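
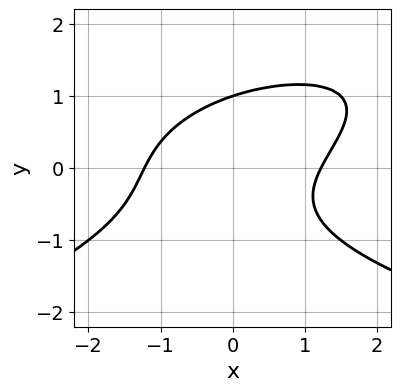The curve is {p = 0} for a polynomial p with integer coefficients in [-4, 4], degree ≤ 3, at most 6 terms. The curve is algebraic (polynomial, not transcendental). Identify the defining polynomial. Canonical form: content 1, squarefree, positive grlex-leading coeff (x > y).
x*y^2 - 3*y^3 - 2*x^2 + 2*x*y + 3

1. Degree: the shape is more complex than any degree-2 curve, so deg p = 3.
2. Checking where it meets the axes: one y-axis crossing is at y = 1.
3. Matching integer coefficients to the picture gives p.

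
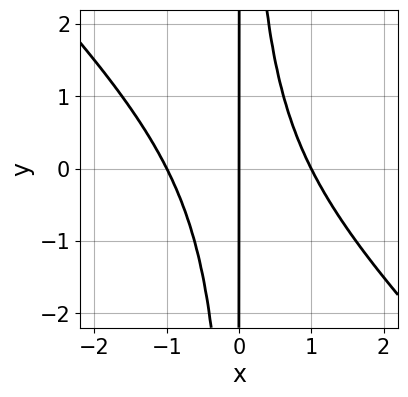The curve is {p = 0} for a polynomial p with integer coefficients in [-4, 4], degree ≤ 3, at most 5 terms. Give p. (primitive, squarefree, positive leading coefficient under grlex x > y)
x^3 + x^2*y - x

Degree: a generic line meets the curve in up to 3 points, so deg p = 3.
Checking where it meets the axes: the x-axis gridline crossings are at x ∈ {-1, 0, 1}; the visible y-axis segment lies entirely on the curve.
Together with the visible shape, these determine p as stated.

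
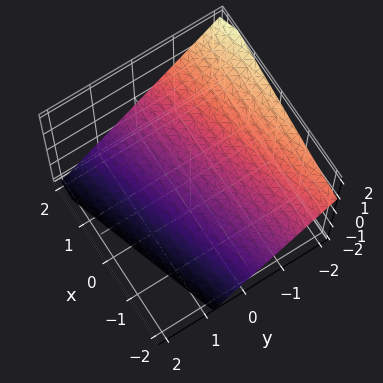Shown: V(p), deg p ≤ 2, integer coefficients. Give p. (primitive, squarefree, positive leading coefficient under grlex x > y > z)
1. Degree: every cross-section is a straight line — this is a plane, so deg p = 1.
2. Against the integer gridlines: it crosses the x-axis at the gridline x = 2.
3. Putting this together gives p.

x - 3*y - 3*z - 2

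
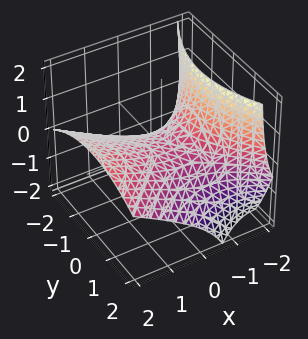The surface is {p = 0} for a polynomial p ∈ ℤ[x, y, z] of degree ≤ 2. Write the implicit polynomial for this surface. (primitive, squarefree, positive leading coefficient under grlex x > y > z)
x^2 - 2*x*z - y^2 - 3*z

First, deg p = 2. The shape is more complex than any degree-1 surface.
Then, against the integer gridlines: it crosses the y-axis at the gridline y = 0; it meets the x-axis at x = 0 (among the integer gridlines).
Finally, together with the visible shape, these determine p as stated.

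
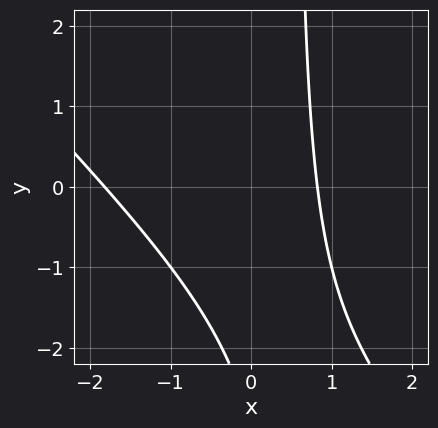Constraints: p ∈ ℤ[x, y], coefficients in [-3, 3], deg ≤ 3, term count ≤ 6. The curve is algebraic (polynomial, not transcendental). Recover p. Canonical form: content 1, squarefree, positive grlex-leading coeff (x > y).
2*x^2 + 2*x*y + 2*x - y - 3

Degree: a generic line meets the curve in up to 2 points, so deg p = 2.
Observable constraints: no y-intercept at any integer in the box.
Putting this together gives p.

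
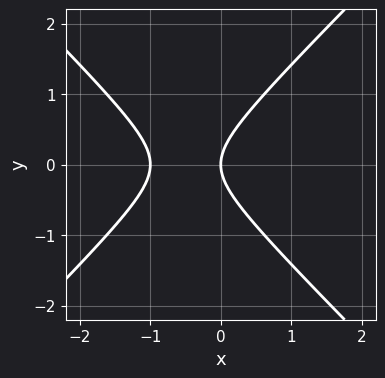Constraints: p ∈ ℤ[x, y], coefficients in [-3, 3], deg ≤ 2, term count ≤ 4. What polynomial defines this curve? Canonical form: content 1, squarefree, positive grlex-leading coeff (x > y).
x^2 - y^2 + x

The degree is 2 — no degree-1 curve has this shape.
Symmetries: the y ↦ −y reflection is a symmetry, so y appears only in even powers.
From the axis intercepts and sections: it meets the y-axis at y = 0 (among the integer gridlines); the x-axis gridline crossings are at x ∈ {-1, 0}.
Assembling these constraints gives the stated polynomial.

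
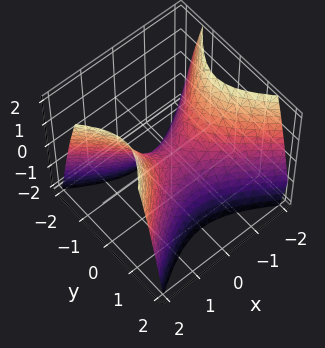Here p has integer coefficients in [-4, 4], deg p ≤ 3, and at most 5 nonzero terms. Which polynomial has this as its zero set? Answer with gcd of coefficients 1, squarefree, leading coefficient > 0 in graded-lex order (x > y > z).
1. The degree is 2 — a saddle surface; a quadric.
2. Symmetries: the x ↦ −x reflection is a symmetry, so x appears only in even powers; the y ↦ −y reflection is a symmetry, so y appears only in even powers.
3. Observable constraints: it crosses the y-axis at the gridline y = 0; one x-axis crossing is at x = 0; one z-axis crossing is at z = 0.
4. The integer polynomial consistent with all of this is the stated p.

2*x^2 - 3*y^2 - 2*z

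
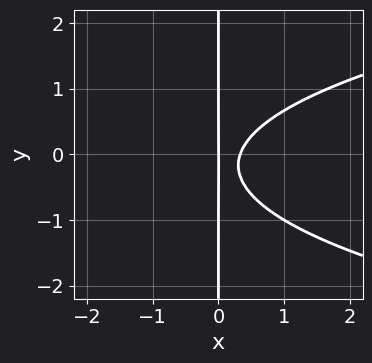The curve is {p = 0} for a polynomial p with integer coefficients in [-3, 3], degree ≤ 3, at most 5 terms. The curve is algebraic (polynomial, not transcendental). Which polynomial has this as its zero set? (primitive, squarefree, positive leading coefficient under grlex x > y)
deg p = 3. A generic line meets the curve in up to 3 points.
Against the integer gridlines: it meets the x-axis at x = 0 (among the integer gridlines); every point of the y-axis in the box is on the curve.
The integer polynomial consistent with all of this is the stated p.

3*x*y^2 - 3*x^2 + x*y + x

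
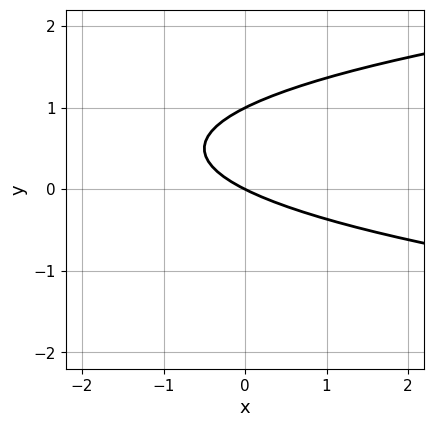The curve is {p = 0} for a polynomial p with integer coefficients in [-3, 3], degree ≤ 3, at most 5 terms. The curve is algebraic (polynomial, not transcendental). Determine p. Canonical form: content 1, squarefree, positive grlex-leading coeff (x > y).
Degree: a generic line meets the curve in up to 2 points, so deg p = 2.
Against the integer gridlines: it meets the x-axis at x = 0 (among the integer gridlines); the y-axis gridline crossings are at y ∈ {0, 1}.
Together with the visible shape, these determine p as stated.

2*y^2 - x - 2*y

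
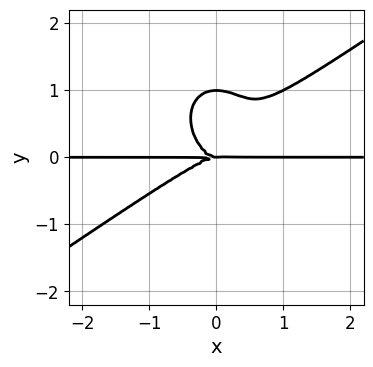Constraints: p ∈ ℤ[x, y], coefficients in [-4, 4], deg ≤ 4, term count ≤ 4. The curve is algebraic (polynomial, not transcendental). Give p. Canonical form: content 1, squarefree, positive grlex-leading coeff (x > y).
x^3*y - x^2*y^2 - y^4 + y^3

(a) Degree: the shape is more complex than any degree-3 curve, so deg p = 4.
(b) Reading off the gridlines: among the integer gridlines, it crosses the y-axis at y ∈ {0, 1}; every point of the x-axis in the box is on the curve.
(c) Solving for integer coefficients yields p as stated.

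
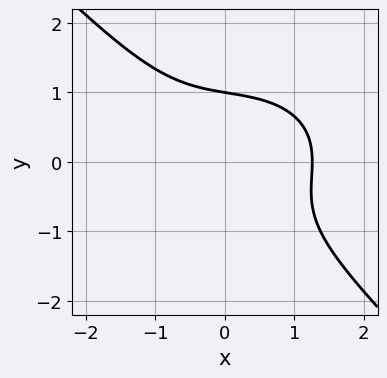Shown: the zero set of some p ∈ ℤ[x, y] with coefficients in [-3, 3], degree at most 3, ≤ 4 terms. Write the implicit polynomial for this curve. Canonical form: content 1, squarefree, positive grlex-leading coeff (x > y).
1. The degree is 3 — the shape is more complex than any degree-2 curve.
2. Observable constraints: one y-axis crossing is at y = 1.
3. Assembling these constraints gives the stated polynomial.

x^3 + x*y^2 + 2*y^3 - 2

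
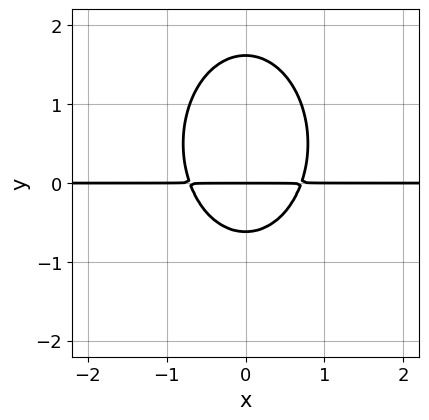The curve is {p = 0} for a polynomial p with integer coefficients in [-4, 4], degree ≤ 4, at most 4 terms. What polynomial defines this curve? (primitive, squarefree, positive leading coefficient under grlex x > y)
First, deg p = 3. The shape is more complex than any degree-2 curve.
Then, symmetries: mirror symmetry x ↦ −x ⇒ only even powers of x.
Then, reading off the gridlines: one y-axis crossing is at y = 0; every point of the x-axis in the box is on the curve.
Finally, solving for integer coefficients yields p as stated.

2*x^2*y + y^3 - y^2 - y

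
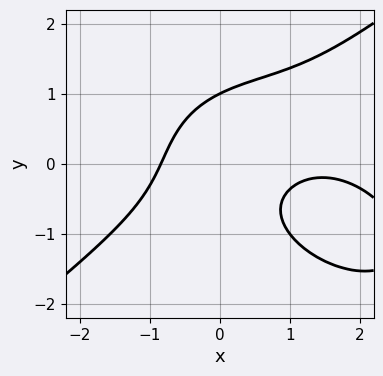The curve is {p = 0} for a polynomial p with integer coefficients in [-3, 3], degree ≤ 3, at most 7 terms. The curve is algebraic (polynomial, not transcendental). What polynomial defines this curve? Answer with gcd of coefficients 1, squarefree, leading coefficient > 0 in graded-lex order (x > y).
1. deg p = 3.
2. Checking where it meets the axes: it meets the y-axis at y = 1 (among the integer gridlines).
3. Together with the visible shape, these determine p as stated.

x^3 - 2*y^3 - 2*x^2 + 3*x*y + 2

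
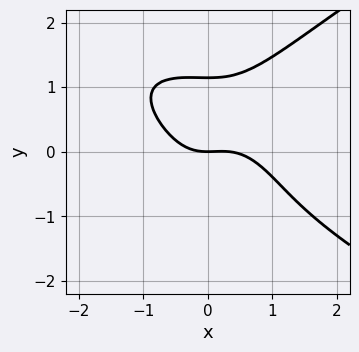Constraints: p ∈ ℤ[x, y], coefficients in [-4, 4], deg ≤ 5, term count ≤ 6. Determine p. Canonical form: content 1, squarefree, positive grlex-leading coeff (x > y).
First, the degree is 4 — the shape is more complex than any degree-3 curve.
Then, observable constraints: it meets the y-axis at y = 0 (among the integer gridlines); one x-axis crossing is at x = 0.
Finally, assembling these constraints gives the stated polynomial.

2*y^4 - 3*x^3 - 2*x^2*y + x^2 - 3*y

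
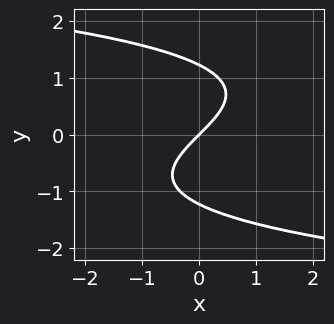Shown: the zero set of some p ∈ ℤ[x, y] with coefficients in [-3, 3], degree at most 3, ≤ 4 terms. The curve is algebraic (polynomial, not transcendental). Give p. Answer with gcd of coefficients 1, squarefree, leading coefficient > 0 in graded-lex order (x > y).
2*y^3 + 3*x - 3*y

First, the degree is 3 — a generic line meets the curve in up to 3 points.
Next, from the visible intercepts: it meets the x-axis at x = 0 (among the integer gridlines); one y-axis crossing is at y = 0.
Finally, solving for integer coefficients yields p as stated.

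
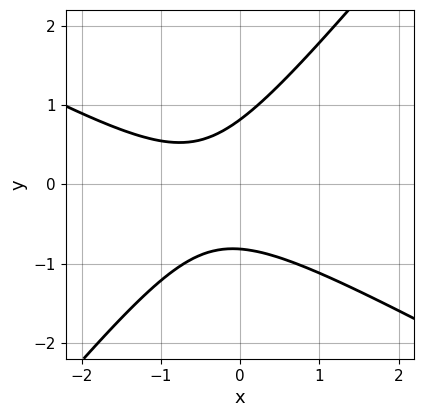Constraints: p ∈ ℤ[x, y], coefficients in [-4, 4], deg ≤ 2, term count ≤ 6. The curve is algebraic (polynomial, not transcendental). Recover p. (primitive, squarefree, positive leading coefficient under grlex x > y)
2*x^2 + 2*x*y - 3*y^2 + 2*x + 2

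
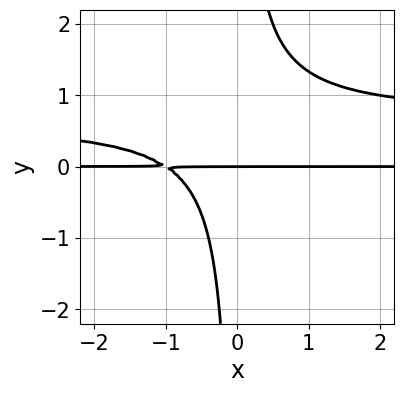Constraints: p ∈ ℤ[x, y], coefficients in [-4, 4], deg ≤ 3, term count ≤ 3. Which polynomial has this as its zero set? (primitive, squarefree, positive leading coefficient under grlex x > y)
The degree is 3 — a generic line meets the curve in up to 3 points.
From the visible intercepts: it crosses the y-axis at the gridline y = 0; every point of the x-axis in the box is on the curve.
Together with the visible shape, these determine p as stated.

3*x*y^2 - 2*x*y - 2*y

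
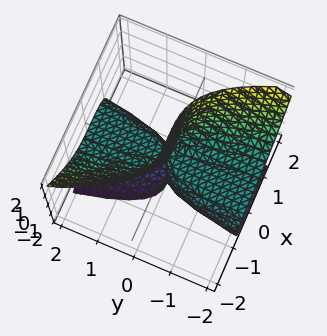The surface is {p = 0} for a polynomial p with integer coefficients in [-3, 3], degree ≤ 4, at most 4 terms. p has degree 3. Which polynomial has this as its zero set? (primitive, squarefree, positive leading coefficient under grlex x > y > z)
3*x^3 + 2*y*z^2 + 3*y*z

(a) The degree is 3 — the shape is more complex than any degree-2 surface.
(b) Reading off the gridlines: one x-axis crossing is at x = 0; the visible y-axis segment lies entirely on the surface; every point of the z-axis in the box is on the surface.
(c) Putting this together gives p.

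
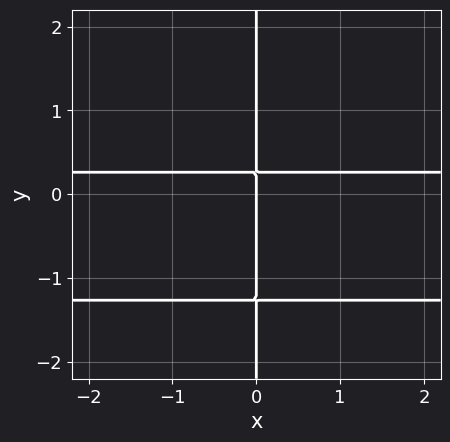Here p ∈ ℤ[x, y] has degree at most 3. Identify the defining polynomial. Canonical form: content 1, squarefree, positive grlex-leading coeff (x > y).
3*x*y^2 + 3*x*y - x

(a) The degree is 3 — a generic line meets the curve in up to 3 points.
(b) From the axis intercepts and sections: every point of the y-axis in the box is on the curve; it meets the x-axis at x = 0 (among the integer gridlines).
(c) The integer polynomial consistent with all of this is the stated p.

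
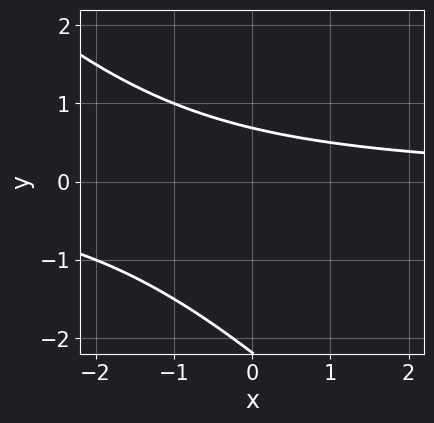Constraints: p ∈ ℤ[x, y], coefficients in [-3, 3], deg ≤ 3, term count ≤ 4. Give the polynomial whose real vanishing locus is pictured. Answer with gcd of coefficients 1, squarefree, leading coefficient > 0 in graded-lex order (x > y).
(a) Degree: the shape is more complex than any degree-1 curve, so deg p = 2.
(b) Reading off the gridlines: it misses every integer gridline on the x-axis.
(c) Putting this together gives p.

2*x*y + 2*y^2 + 3*y - 3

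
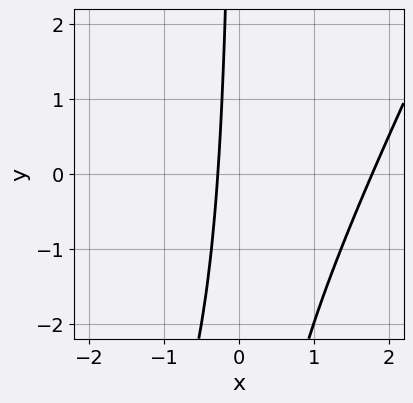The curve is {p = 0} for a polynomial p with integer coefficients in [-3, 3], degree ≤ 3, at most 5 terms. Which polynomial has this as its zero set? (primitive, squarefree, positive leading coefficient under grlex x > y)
deg p = 2. No degree-1 curve has this shape.
Reading off the gridlines: the curve avoids every integer y-axis point in the box.
These observations pin down the coefficients.

2*x^2 - x*y - 3*x - 1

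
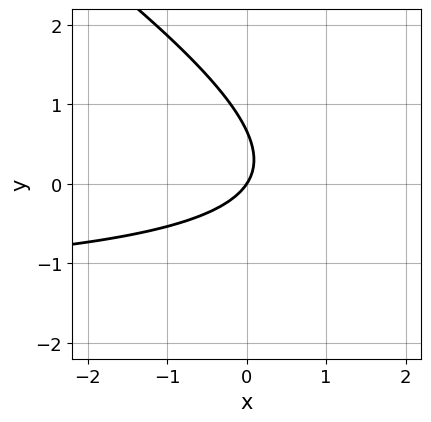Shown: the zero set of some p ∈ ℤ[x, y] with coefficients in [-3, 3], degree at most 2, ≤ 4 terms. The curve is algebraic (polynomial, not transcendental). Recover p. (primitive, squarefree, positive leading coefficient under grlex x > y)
Degree: a generic line meets the curve in up to 2 points, so deg p = 2.
Checking where it meets the axes: it crosses the y-axis at the gridline y = 0; it meets the x-axis at x = 0 (among the integer gridlines).
Matching integer coefficients to the picture gives p.

2*x*y + 3*y^2 + 3*x - 2*y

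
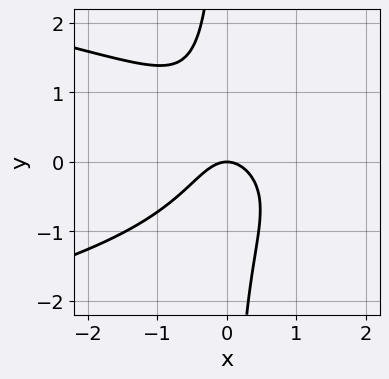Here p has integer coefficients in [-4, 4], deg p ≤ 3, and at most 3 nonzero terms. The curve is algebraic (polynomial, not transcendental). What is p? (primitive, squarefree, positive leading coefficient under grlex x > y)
The degree is 3 — no degree-2 curve has this shape.
Observable constraints: it meets the x-axis at x = 0 (among the integer gridlines); it meets the y-axis at y = 0 (among the integer gridlines).
These observations pin down the coefficients.

3*x*y^2 + 3*x^2 + 2*y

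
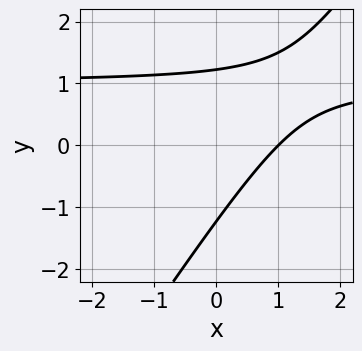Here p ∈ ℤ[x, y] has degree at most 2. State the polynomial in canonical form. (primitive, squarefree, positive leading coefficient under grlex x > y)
3*x*y - 2*y^2 - 3*x + 3

First, the degree is 2 — a generic line meets the curve in up to 2 points.
Next, from the axis intercepts and sections: it crosses the x-axis at the gridline x = 1.
Finally, together with the visible shape, these determine p as stated.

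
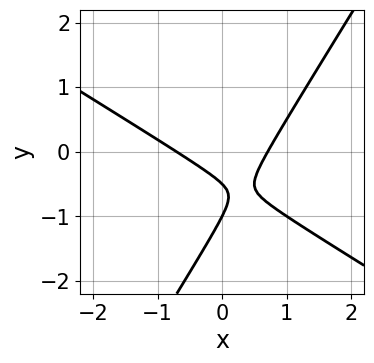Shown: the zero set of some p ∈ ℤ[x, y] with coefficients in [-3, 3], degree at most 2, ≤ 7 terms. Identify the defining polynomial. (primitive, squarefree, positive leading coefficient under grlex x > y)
Degree: a generic line meets the curve in up to 2 points, so deg p = 2.
From the visible intercepts: one y-axis crossing is at y = -1.
The integer polynomial consistent with all of this is the stated p.

2*x^2 + 2*x*y - 2*y^2 - 3*y - 1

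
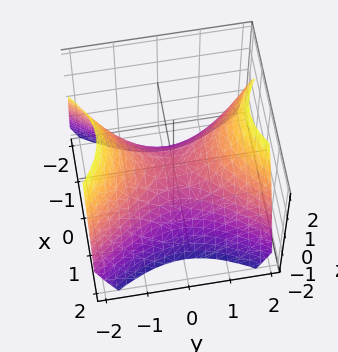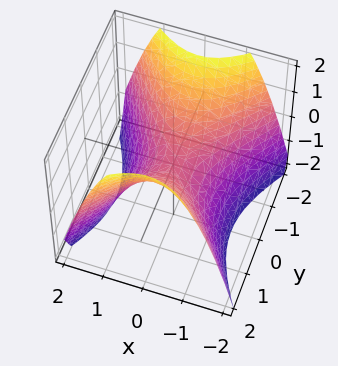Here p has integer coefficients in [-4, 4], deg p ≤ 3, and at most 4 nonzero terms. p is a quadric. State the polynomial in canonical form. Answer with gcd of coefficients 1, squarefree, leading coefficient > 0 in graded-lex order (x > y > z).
3*x^2 - 2*y^2 + 3*z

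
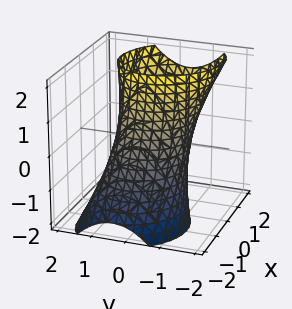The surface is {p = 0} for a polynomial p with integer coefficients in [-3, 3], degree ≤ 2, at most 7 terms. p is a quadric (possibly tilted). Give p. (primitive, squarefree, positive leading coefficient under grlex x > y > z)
3*x^2 + x*y - 3*x*z + 3*y^2 - 3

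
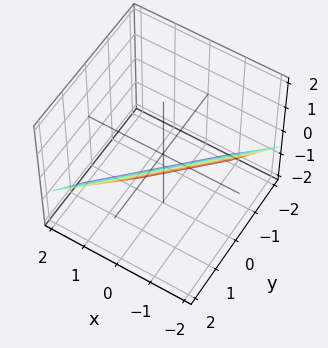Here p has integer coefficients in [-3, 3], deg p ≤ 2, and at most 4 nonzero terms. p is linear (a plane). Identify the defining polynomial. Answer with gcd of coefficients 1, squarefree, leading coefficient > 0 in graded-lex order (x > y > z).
3*x - 3*y + 3*z + 2

First, deg p = 1. Every cross-section is a straight line — this is a plane.
Finally, matching integer coefficients to the picture gives p.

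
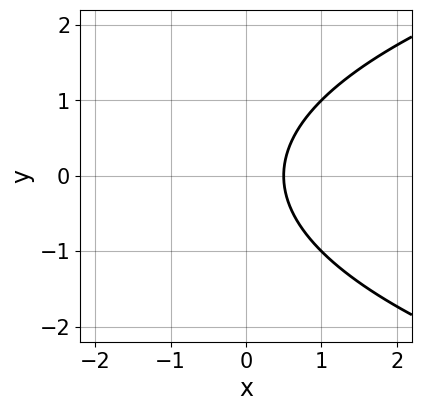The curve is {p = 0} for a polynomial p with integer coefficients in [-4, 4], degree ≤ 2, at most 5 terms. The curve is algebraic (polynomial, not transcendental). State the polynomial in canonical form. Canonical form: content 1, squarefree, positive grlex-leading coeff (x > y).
y^2 - 2*x + 1

(a) The degree is 2 — the shape is more complex than any degree-1 curve.
(b) Symmetries: it's symmetric under y → −y, forcing even powers of y.
(c) From the axis intercepts and sections: no y-intercept at any integer in the box.
(d) Fitting integer coefficients to these (and the overall shape) gives p.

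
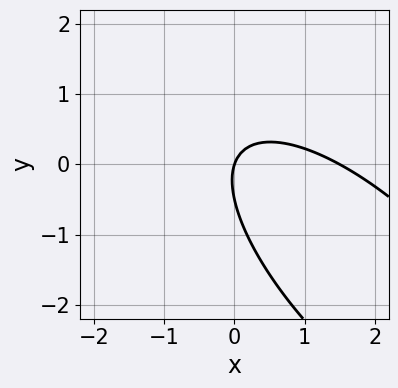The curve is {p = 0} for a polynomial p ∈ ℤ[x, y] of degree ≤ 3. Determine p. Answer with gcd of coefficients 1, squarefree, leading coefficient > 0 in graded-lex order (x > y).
2*x^2 + 3*x*y + 2*y^2 - 3*x + y

1. Degree: a generic line meets the curve in up to 2 points, so deg p = 2.
2. Checking where it meets the axes: it meets the y-axis at y = 0 (among the integer gridlines); one x-axis crossing is at x = 0.
3. These observations pin down the coefficients.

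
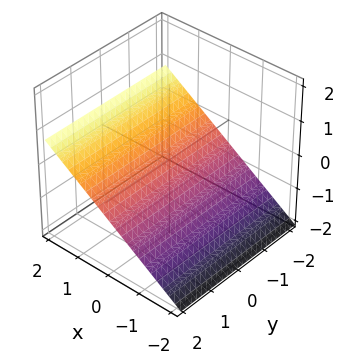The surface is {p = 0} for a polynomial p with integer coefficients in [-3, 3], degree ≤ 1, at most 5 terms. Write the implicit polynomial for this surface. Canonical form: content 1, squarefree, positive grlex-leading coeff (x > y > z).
2*x - 3*z - 2

The degree is 1 — every cross-section is a straight line — this is a plane.
Reading off the gridlines: the surface avoids every integer y-axis point in the box; one x-axis crossing is at x = 1.
Solving for integer coefficients yields p as stated.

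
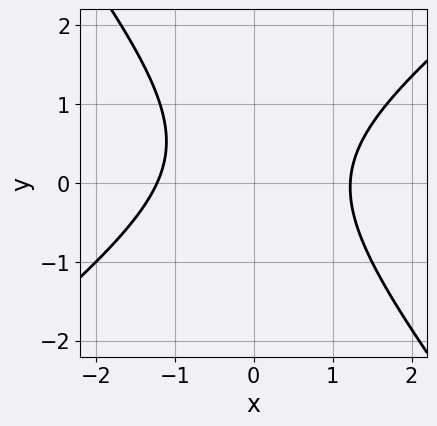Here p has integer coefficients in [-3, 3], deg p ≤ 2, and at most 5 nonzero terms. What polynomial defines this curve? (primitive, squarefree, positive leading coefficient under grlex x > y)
First, deg p = 2. The shape is more complex than any degree-1 curve.
Then, reading off the gridlines: the curve avoids every integer y-axis point in the box.
Finally, together with the visible shape, these determine p as stated.

2*x^2 - x*y - 2*y^2 + y - 3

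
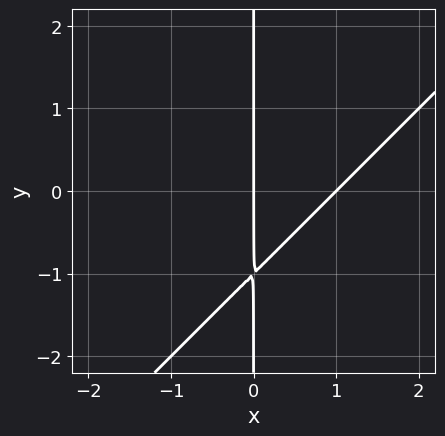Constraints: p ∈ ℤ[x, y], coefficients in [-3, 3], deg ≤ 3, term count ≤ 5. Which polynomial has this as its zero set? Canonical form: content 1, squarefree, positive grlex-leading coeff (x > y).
x^2 - x*y - x

deg p = 2. A generic line meets the curve in up to 2 points.
Observable constraints: every point of the y-axis in the box is on the curve; the x-axis gridline crossings are at x ∈ {0, 1}.
The integer polynomial consistent with all of this is the stated p.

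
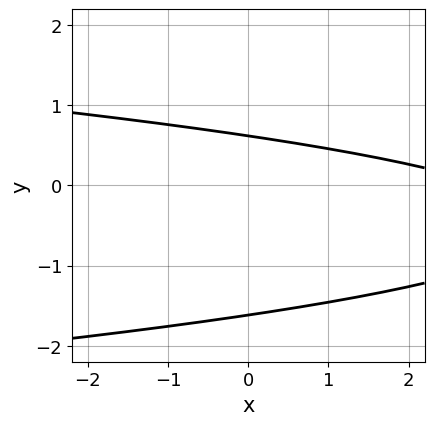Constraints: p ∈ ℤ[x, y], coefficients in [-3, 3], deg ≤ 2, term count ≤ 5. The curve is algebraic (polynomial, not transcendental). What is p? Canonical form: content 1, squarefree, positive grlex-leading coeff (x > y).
deg p = 2. No degree-1 curve has this shape.
Against the integer gridlines: it misses every integer gridline on the x-axis.
Matching integer coefficients to the picture gives p.

3*y^2 + x + 3*y - 3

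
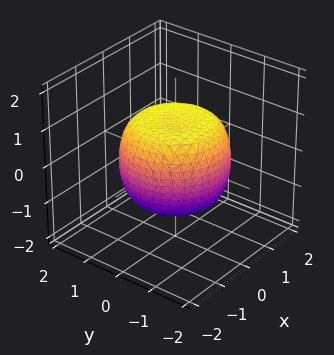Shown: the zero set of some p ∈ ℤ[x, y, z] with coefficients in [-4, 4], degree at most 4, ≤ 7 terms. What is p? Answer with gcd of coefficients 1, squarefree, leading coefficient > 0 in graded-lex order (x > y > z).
2*x^4 + 4*x^2*y^2 + 2*y^4 - 2*x^2 - 2*y^2 + 3*z^2 - 3

deg p = 4. A generic line meets the surface in up to 4 points.
Symmetries: rotational symmetry about the z-axis ⇒ p depends on x, y only through x² + y².
From the axis intercepts and sections: the z-axis gridline crossings are at z ∈ {-1, 1}; a circular section at z = 0 has radius between 1 and 2.
Assembling these constraints gives the stated polynomial.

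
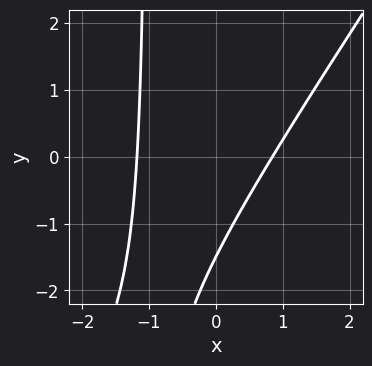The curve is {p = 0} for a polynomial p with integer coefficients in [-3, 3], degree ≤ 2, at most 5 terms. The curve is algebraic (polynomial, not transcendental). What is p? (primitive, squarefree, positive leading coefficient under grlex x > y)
3*x^2 - 2*x*y + x - 2*y - 3

Degree: the shape is more complex than any degree-1 curve, so deg p = 2.
Solving for integer coefficients yields p as stated.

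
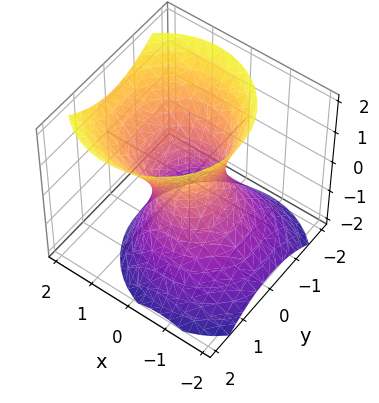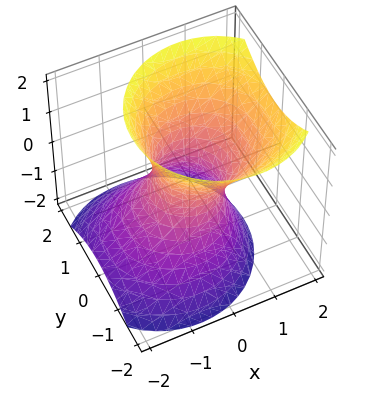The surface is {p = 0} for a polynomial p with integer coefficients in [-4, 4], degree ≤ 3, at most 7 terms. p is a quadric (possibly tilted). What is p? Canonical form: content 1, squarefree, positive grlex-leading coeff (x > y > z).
3*x^2 - 2*x*z + 3*y^2 - 2*z^2 - 2

(a) The degree is 2 — no degree-1 surface has this shape.
(b) Checking where it meets the axes: it misses every integer gridline on the z-axis.
(c) Matching integer coefficients to the picture gives p.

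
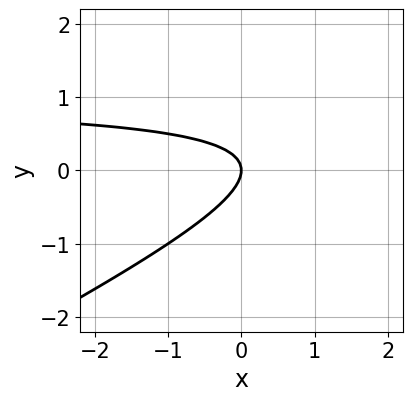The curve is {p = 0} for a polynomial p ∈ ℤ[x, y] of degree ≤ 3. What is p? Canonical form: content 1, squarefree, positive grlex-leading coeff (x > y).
x*y - 2*y^2 - x

Degree: no degree-1 curve has this shape, so deg p = 2.
From the axis intercepts and sections: it crosses the x-axis at the gridline x = 0; it crosses the y-axis at the gridline y = 0.
Fitting integer coefficients to these (and the overall shape) gives p.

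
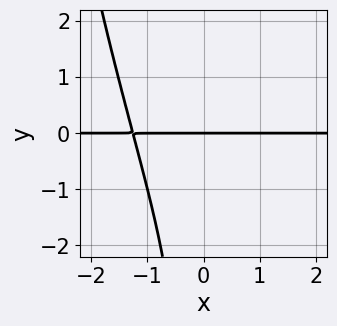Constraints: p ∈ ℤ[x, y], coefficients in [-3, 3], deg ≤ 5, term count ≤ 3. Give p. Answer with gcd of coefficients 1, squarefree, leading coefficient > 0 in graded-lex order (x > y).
x^3*y - x*y^2 + 2*y

First, degree: no degree-3 curve has this shape, so deg p = 4.
Next, reading off the gridlines: the visible x-axis segment lies entirely on the curve; it meets the y-axis at y = 0 (among the integer gridlines).
Finally, assembling these constraints gives the stated polynomial.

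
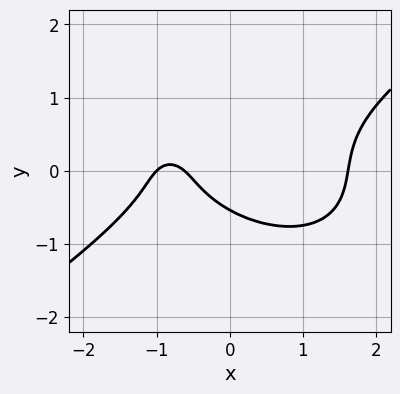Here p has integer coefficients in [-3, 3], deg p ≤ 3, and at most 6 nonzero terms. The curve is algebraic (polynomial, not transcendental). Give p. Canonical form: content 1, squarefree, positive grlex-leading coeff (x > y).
x^3 - 3*y^3 - 2*x - y - 1

deg p = 3. No degree-2 curve has this shape.
From the axis intercepts and sections: one x-axis crossing is at x = -1.
Solving for integer coefficients yields p as stated.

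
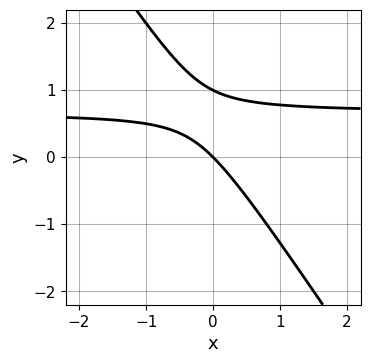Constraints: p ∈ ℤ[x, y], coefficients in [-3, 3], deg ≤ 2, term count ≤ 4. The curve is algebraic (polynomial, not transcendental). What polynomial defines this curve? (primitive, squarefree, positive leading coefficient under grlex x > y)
3*x*y + 2*y^2 - 2*x - 2*y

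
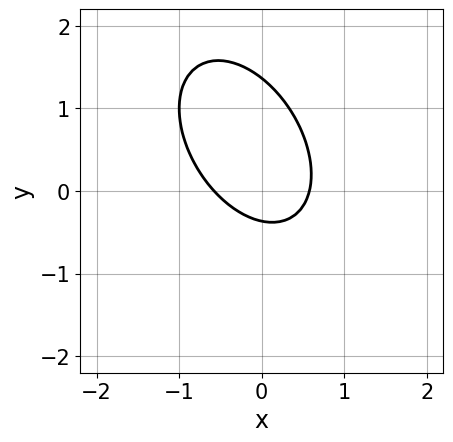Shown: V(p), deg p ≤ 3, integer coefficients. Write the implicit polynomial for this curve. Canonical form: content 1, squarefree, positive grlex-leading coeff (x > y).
3*x^2 + 2*x*y + 2*y^2 - 2*y - 1

First, degree: the shape is more complex than any degree-1 curve, so deg p = 2.
Finally, solving for integer coefficients yields p as stated.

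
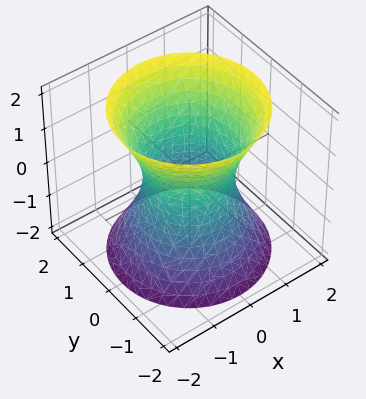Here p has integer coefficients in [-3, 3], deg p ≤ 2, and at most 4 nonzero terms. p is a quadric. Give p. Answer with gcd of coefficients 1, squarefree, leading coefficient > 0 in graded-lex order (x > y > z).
1. Degree: an hourglass — one-sheet hyperboloid; a quadric, so deg p = 2.
2. Symmetries: it's symmetric under z → −z, forcing even powers of z; the surface is invariant under rotation about z: p = q(x² + y², z).
3. Reading off the gridlines: the y-axis gridline crossings are at y ∈ {-1, 1}; the surface avoids every integer z-axis point in the box; among the integer gridlines, it crosses the x-axis at x ∈ {-1, 1}.
4. The integer polynomial consistent with all of this is the stated p.

2*x^2 + 2*y^2 - z^2 - 2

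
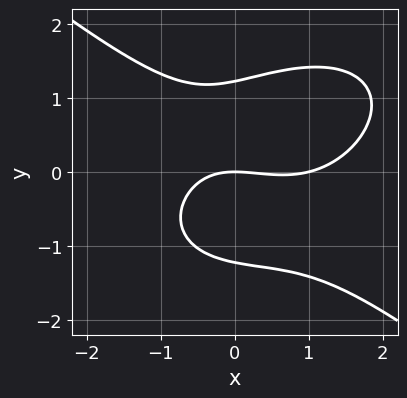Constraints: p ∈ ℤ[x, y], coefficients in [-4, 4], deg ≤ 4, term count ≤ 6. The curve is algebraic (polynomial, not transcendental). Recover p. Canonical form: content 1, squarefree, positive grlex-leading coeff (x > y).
1. deg p = 3.
2. Checking where it meets the axes: among the integer gridlines, it crosses the x-axis at x ∈ {0, 1}; it meets the y-axis at y = 0 (among the integer gridlines).
3. These observations pin down the coefficients.

x^3 + 2*y^3 - x^2 - x*y - 3*y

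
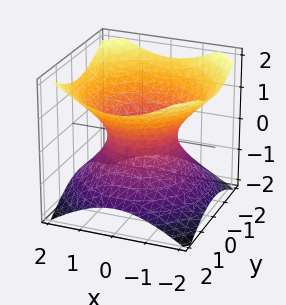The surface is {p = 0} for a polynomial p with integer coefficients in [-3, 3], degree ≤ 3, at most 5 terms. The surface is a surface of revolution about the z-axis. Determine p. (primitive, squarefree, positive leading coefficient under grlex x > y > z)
2*x^2 + 2*y^2 - 3*z^2 - 2

First, deg p = 2. A generic line meets the surface in up to 2 points.
Next, symmetries: rotational symmetry about the z-axis ⇒ p depends on x, y only through x² + y².
Next, reading off the gridlines: among the integer gridlines, it crosses the x-axis at x ∈ {-1, 1}; a circular section at z = 0 has radius exactly 1.
Finally, putting this together gives p. Check: (0, 1, 0) on the y-axis lies on the surface, and p(0, 1, 0) = 0. ✓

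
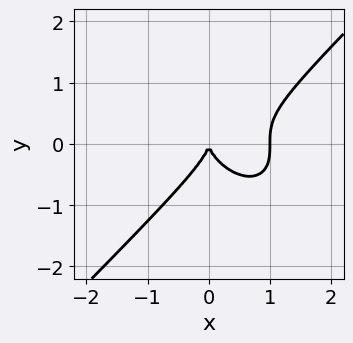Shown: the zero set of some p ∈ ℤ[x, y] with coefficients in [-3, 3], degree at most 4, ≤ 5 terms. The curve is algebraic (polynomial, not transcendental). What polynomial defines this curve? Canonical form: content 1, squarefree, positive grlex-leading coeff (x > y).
x^3 - y^3 - x^2

The degree is 3 — no degree-2 curve has this shape.
Against the integer gridlines: among the integer gridlines, it crosses the x-axis at x ∈ {0, 1}; it meets the y-axis at y = 0 (among the integer gridlines).
These observations pin down the coefficients.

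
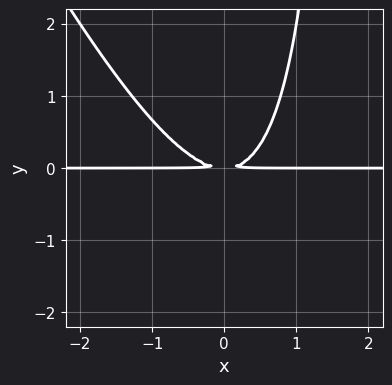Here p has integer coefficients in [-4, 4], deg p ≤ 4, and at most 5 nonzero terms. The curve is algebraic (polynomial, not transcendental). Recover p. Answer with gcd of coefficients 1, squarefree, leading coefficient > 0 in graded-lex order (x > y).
(a) The degree is 3 — no degree-2 curve has this shape.
(b) From the axis intercepts and sections: the visible x-axis segment lies entirely on the curve.
(c) The integer polynomial consistent with all of this is the stated p.

2*x^2*y + x*y^2 - 2*y^2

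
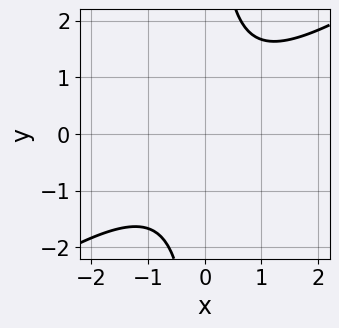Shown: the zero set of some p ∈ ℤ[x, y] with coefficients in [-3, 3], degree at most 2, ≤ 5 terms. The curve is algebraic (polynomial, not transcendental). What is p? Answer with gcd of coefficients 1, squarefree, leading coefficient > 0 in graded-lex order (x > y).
2*x^2 - 3*x*y + 3

(a) deg p = 2. No degree-1 curve has this shape.
(b) Observable constraints: the curve avoids every integer y-axis point in the box; it misses every integer gridline on the x-axis.
(c) Matching integer coefficients to the picture gives p.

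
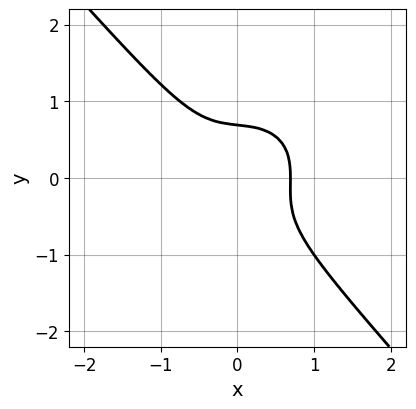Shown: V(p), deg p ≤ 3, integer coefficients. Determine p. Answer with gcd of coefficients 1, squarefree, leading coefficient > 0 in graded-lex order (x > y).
3*x^3 + x*y^2 + 3*y^3 - 1

(a) deg p = 3.
(b) Matching integer coefficients to the picture gives p.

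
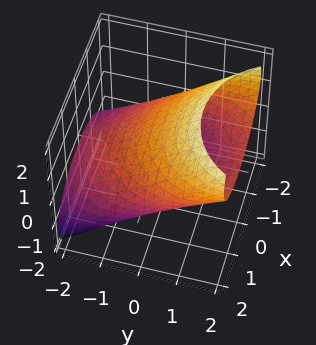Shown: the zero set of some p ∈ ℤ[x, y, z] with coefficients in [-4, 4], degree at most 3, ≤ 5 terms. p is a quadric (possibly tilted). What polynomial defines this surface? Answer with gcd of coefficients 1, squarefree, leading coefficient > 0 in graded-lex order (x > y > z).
First, degree: no degree-1 surface has this shape, so deg p = 2.
Finally, the integer polynomial consistent with all of this is the stated p.

x^2 + y^2 - 3*y*z + 2*z^2 - 3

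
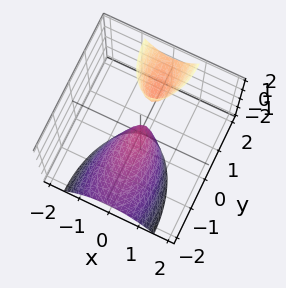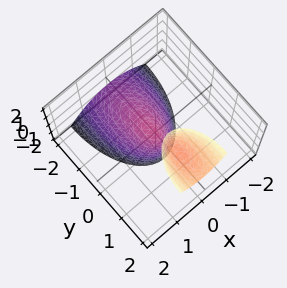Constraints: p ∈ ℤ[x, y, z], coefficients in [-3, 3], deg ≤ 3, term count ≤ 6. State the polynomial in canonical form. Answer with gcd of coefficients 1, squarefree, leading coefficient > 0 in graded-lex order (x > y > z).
1. I count 2 distinct pieces. They look like related sheets of one shape, so recover p as a whole.
2. Degree: the shape is more complex than any degree-1 surface, so deg p = 2.
3. Against the integer gridlines: it crosses the y-axis at the gridline y = 0; one x-axis crossing is at x = 0; it meets the z-axis at z = 0 (among the integer gridlines).
4. Putting this together gives p.

3*x^2 + y^2 - 2*y*z + z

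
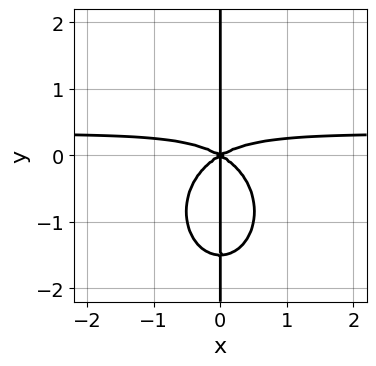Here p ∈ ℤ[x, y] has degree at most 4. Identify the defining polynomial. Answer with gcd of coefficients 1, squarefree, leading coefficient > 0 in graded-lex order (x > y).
The degree is 4 — no degree-3 curve has this shape.
From the axis intercepts and sections: it meets the x-axis at x = 0 (among the integer gridlines); the visible y-axis segment lies entirely on the curve.
Solving for integer coefficients yields p as stated.

3*x^3*y + 2*x*y^3 - x^3 + 3*x*y^2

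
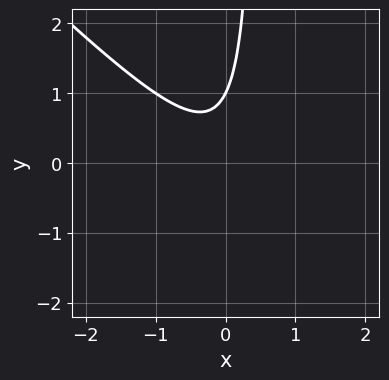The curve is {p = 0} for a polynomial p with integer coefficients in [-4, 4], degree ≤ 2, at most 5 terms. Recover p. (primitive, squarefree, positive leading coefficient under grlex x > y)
2*x^2 + 2*x*y - y + 1

The degree is 2 — no degree-1 curve has this shape.
From the visible intercepts: no x-intercept at any integer in the box; it crosses the y-axis at the gridline y = 1.
Putting this together gives p.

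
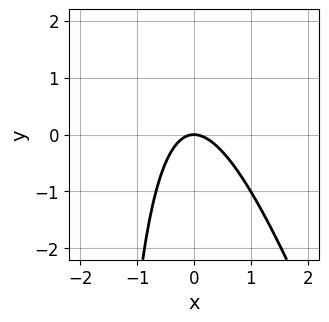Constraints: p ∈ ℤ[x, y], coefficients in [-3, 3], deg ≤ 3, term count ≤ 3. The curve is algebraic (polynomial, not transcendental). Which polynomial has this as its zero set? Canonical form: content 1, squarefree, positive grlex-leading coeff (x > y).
3*x^2 + x*y + 2*y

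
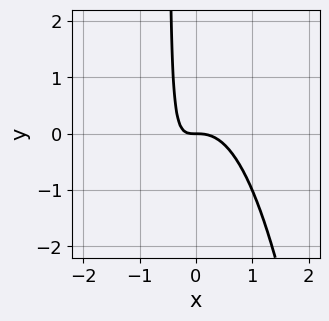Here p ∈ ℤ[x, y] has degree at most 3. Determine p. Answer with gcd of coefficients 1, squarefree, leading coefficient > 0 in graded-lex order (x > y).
(a) Degree: a generic line meets the curve in up to 3 points, so deg p = 3.
(b) Against the integer gridlines: it crosses the x-axis at the gridline x = 0; one y-axis crossing is at y = 0.
(c) Fitting integer coefficients to these (and the overall shape) gives p.

3*x^3 + 2*x*y + y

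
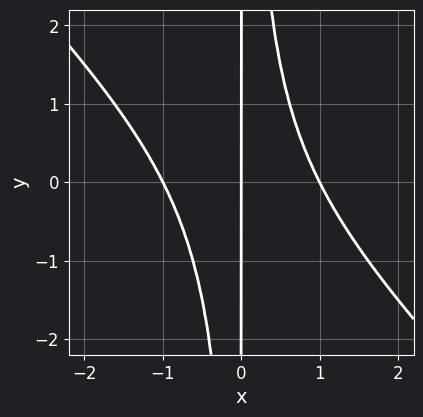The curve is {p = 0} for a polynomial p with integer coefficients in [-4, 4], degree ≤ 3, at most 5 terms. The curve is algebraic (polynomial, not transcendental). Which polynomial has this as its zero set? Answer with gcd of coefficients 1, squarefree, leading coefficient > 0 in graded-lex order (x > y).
First, deg p = 3. No degree-2 curve has this shape.
Then, observable constraints: the x-axis gridline crossings are at x ∈ {-1, 0, 1}; the visible y-axis segment lies entirely on the curve.
Finally, fitting integer coefficients to these (and the overall shape) gives p.

x^3 + x^2*y - x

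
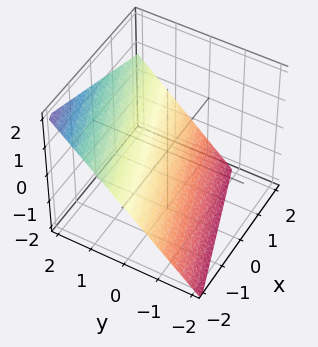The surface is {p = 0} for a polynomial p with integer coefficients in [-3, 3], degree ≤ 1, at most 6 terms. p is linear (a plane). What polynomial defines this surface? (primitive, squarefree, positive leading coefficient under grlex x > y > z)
x - 3*y + 3*z + 2

(a) Degree: the surface is flat (a plane), so deg p = 1.
(b) From the visible intercepts: it meets the x-axis at x = -2 (among the integer gridlines).
(c) Together with the visible shape, these determine p as stated.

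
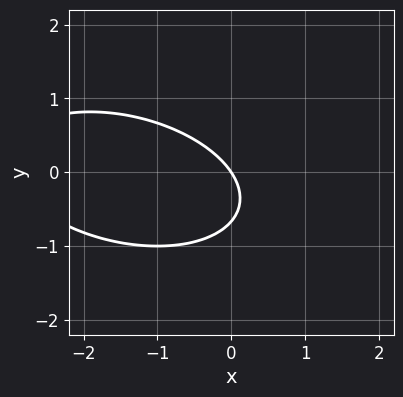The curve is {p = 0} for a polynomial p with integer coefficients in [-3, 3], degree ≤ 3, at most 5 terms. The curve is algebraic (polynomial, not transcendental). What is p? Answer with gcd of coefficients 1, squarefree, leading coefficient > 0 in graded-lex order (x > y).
x^2 + x*y + 3*y^2 + 3*x + 2*y

The degree is 2 — no degree-1 curve has this shape.
Reading off the gridlines: it crosses the x-axis at the gridline x = 0; it crosses the y-axis at the gridline y = 0.
Assembling these constraints gives the stated polynomial.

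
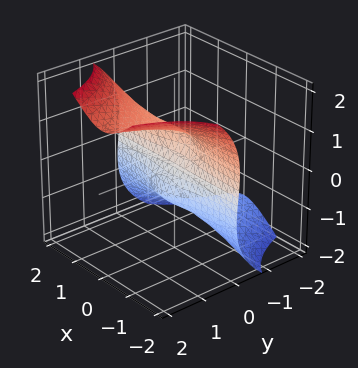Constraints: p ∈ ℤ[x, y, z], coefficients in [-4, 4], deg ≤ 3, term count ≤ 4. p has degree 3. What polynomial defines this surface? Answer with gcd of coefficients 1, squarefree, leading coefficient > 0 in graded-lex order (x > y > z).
2*x^2*y - z^3 + y + z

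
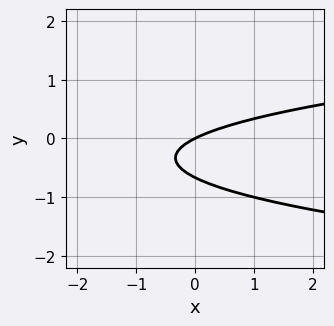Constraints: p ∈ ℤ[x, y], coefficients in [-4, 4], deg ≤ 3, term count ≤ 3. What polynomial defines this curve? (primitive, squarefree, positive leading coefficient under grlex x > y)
3*y^2 - x + 2*y

(a) The degree is 2 — a generic line meets the curve in up to 2 points.
(b) Reading off the gridlines: it crosses the x-axis at the gridline x = 0; one y-axis crossing is at y = 0.
(c) The integer polynomial consistent with all of this is the stated p.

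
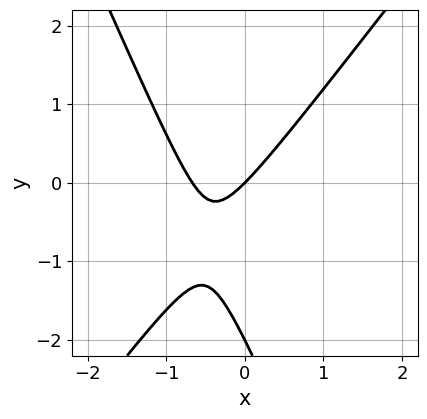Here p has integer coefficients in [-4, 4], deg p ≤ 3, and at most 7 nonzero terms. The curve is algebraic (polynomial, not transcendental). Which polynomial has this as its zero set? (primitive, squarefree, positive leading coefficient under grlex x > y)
Degree: no degree-1 curve has this shape, so deg p = 2.
Reading off the gridlines: it meets the x-axis at x = 0 (among the integer gridlines); among the integer gridlines, it crosses the y-axis at y ∈ {-2, 0}.
Together with the visible shape, these determine p as stated.

3*x^2 - x*y - y^2 + 2*x - 2*y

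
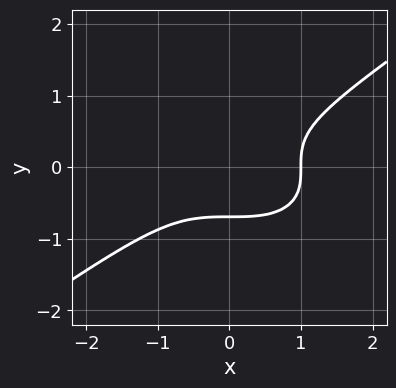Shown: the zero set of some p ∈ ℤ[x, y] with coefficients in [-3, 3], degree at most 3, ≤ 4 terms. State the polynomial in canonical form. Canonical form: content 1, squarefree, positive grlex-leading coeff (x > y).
x^3 - 3*y^3 - 1

Degree: a generic line meets the curve in up to 3 points, so deg p = 3.
Reading off the gridlines: one x-axis crossing is at x = 1.
Together with the visible shape, these determine p as stated.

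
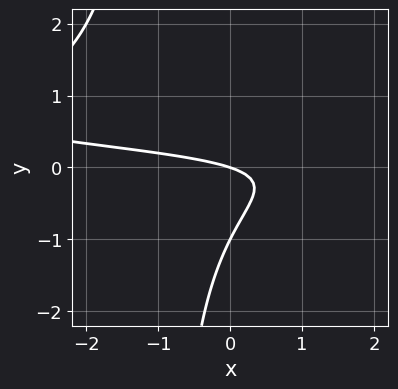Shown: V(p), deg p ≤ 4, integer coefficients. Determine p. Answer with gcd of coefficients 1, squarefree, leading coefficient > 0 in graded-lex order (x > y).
3*x*y^2 - 2*x*y + 3*y^2 + x + 3*y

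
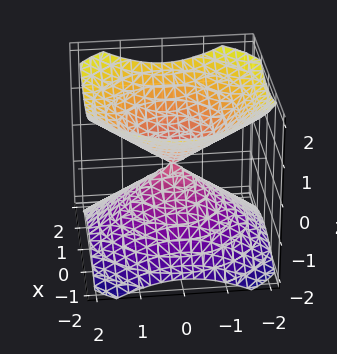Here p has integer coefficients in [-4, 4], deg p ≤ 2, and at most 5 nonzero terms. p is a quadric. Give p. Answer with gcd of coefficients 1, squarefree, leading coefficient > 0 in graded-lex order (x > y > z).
1. The picture has 2 separate pieces. Treating them together as one polynomial.
2. deg p = 2. A double cone through the origin; a quadric.
3. Symmetries: the surface is invariant under rotation about z: p = q(x² + y², z); the z ↦ −z reflection is a symmetry, so z appears only in even powers.
4. Observable constraints: one x-axis crossing is at x = 0; a circular section at z = -1 has radius between 1 and 2; it crosses the z-axis at the gridline z = 0; it crosses the y-axis at the gridline y = 0.
5. Assembling these constraints gives the stated polynomial.

2*x^2 + 2*y^2 - 3*z^2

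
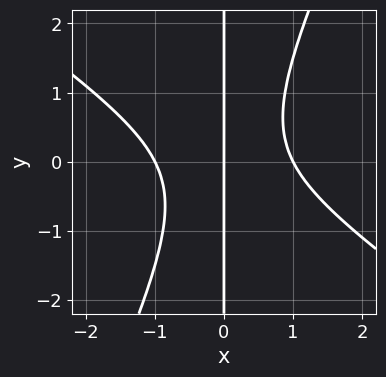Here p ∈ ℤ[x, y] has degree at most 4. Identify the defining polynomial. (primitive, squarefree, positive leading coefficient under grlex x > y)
(a) The degree is 3 — no degree-2 curve has this shape.
(b) Reading off the gridlines: the x-axis gridline crossings are at x ∈ {-1, 0, 1}; every point of the y-axis in the box is on the curve.
(c) The integer polynomial consistent with all of this is the stated p.

3*x^3 + 3*x^2*y - 2*x*y^2 - 3*x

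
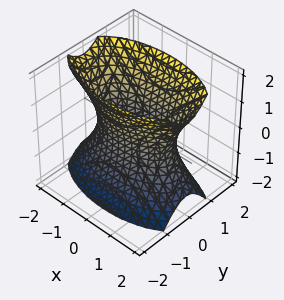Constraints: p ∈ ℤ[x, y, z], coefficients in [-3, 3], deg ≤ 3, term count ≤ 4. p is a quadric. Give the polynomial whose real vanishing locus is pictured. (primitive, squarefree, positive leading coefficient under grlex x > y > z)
x^2 + 3*y^2 - z^2 - 2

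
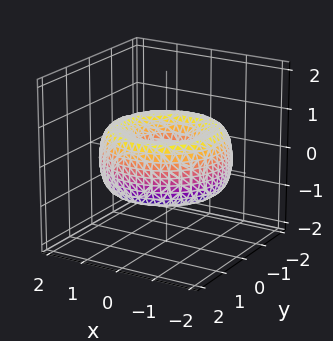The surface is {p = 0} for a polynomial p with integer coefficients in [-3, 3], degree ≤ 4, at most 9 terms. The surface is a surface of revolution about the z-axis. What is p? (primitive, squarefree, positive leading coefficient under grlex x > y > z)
x^4 + 2*x^2*y^2 + y^4 - 3*x^2 - 3*y^2 + 2*z^2 + 1

First, deg p = 4. A generic line meets the surface in up to 4 points.
Next, symmetries: rotational symmetry about the z-axis ⇒ p depends on x, y only through x² + y².
Next, reading off the gridlines: the surface avoids every integer z-axis point in the box; a circular section at z = 0 has radius between 0 and 1.
Finally, matching integer coefficients to the picture gives p.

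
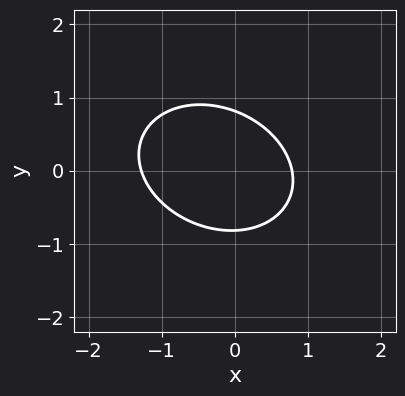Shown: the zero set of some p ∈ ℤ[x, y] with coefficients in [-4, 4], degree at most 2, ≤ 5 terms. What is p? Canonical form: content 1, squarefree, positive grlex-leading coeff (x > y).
1. deg p = 2.
2. Matching integer coefficients to the picture gives p.

2*x^2 + x*y + 3*y^2 + x - 2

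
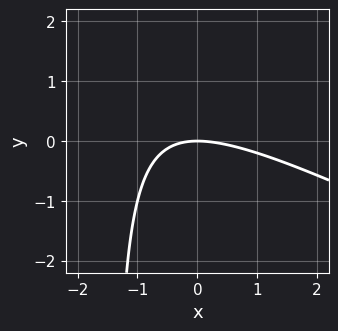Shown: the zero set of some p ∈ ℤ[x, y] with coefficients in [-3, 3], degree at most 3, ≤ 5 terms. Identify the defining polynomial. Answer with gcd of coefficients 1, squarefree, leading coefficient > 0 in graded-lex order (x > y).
(a) Degree: a generic line meets the curve in up to 2 points, so deg p = 2.
(b) From the visible intercepts: one x-axis crossing is at x = 0; it crosses the y-axis at the gridline y = 0.
(c) These observations pin down the coefficients.

x^2 + 2*x*y + 3*y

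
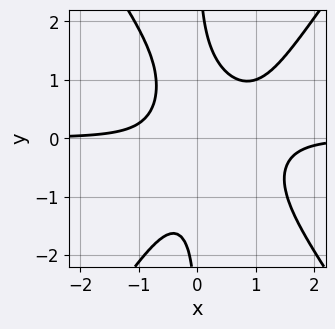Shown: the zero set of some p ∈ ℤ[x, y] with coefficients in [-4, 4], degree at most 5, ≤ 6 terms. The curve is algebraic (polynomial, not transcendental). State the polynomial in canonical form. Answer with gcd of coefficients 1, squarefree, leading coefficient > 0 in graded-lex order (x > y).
2*x^3*y - x*y^3 - 2*x^2*y + 1

Degree: no degree-3 curve has this shape, so deg p = 4.
From the axis intercepts and sections: the curve avoids every integer y-axis point in the box; it misses every integer gridline on the x-axis.
These observations pin down the coefficients.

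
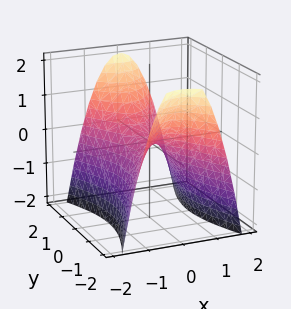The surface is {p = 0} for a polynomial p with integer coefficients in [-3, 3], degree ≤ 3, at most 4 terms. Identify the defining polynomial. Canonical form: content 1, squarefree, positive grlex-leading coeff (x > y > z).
First, deg p = 2.
Next, symmetries: mirror symmetry x ↦ −x ⇒ only even powers of x; mirror symmetry y ↦ −y ⇒ only even powers of y.
Then, observable constraints: one z-axis crossing is at z = 0; it meets the y-axis at y = 0 (among the integer gridlines); one x-axis crossing is at x = 0.
Finally, together with the visible shape, these determine p as stated.

3*x^2 - y^2 + 2*z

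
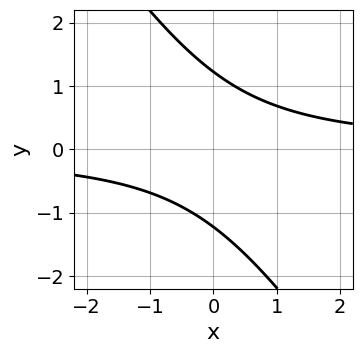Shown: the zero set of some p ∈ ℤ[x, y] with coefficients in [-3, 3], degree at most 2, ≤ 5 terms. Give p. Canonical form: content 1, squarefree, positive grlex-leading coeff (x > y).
First, the degree is 2 — the shape is more complex than any degree-1 curve.
Then, from the visible intercepts: the curve avoids every integer x-axis point in the box.
Finally, these observations pin down the coefficients.

3*x*y + 2*y^2 - 3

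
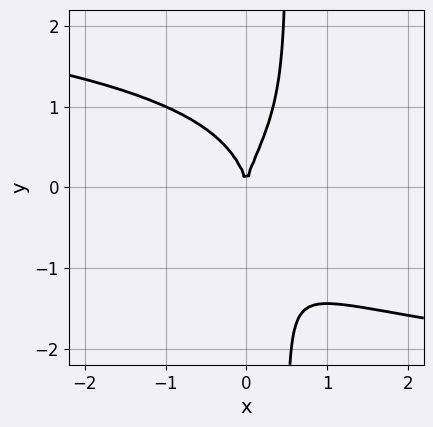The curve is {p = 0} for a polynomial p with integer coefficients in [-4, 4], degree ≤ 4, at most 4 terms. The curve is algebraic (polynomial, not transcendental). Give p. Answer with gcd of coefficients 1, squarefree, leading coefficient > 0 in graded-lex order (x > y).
2*x*y^3 - y^3 + 3*x^2

First, deg p = 4.
Then, reading off the gridlines: it meets the y-axis at y = 0 (among the integer gridlines); it meets the x-axis at x = 0 (among the integer gridlines).
Finally, fitting integer coefficients to these (and the overall shape) gives p.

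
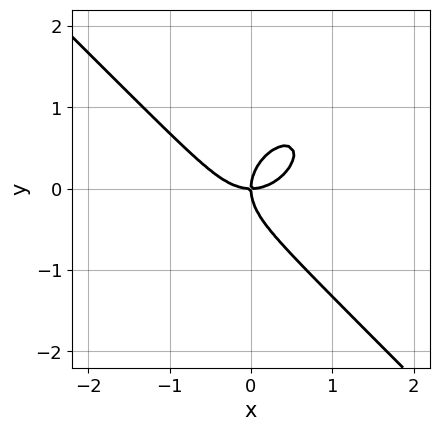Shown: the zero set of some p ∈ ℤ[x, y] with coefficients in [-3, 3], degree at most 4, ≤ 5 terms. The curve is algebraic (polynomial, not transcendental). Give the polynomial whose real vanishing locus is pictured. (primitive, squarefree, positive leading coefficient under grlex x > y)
x^3 + y^3 - x*y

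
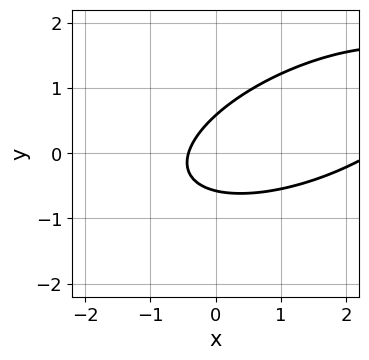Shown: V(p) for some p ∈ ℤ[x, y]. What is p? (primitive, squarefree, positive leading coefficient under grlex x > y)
x^2 - 2*x*y + 3*y^2 - 2*x - 1

(a) The degree is 2 — the shape is more complex than any degree-1 curve.
(b) Solving for integer coefficients yields p as stated.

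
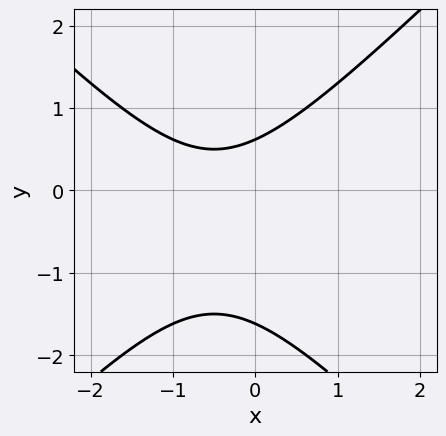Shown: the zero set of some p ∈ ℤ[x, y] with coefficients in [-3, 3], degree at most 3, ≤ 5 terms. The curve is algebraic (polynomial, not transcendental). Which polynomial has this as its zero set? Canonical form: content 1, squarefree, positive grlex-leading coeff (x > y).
x^2 - y^2 + x - y + 1

First, degree: a generic line meets the curve in up to 2 points, so deg p = 2.
Then, observable constraints: no x-intercept at any integer in the box.
Finally, together with the visible shape, these determine p as stated.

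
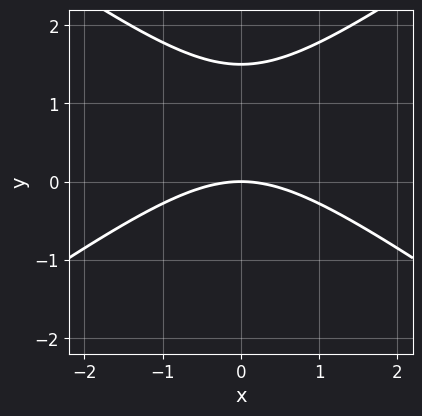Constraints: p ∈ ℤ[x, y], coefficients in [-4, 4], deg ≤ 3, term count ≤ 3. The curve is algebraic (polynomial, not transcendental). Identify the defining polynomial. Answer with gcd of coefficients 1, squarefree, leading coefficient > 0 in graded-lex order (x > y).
(a) Degree: no degree-1 curve has this shape, so deg p = 2.
(b) Symmetries: mirror symmetry x ↦ −x ⇒ only even powers of x.
(c) From the axis intercepts and sections: it crosses the x-axis at the gridline x = 0; one y-axis crossing is at y = 0.
(d) Matching integer coefficients to the picture gives p.

x^2 - 2*y^2 + 3*y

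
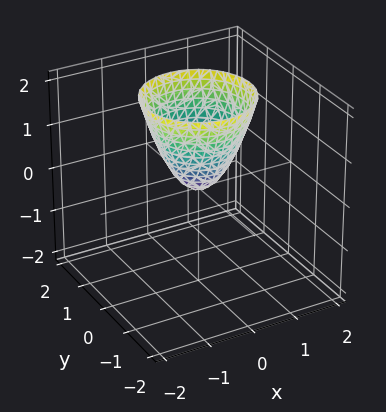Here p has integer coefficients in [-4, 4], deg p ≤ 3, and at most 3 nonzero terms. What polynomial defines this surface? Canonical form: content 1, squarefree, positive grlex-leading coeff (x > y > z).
3*x^2 + 3*y^2 - 2*z

First, degree: a single bowl opening along one axis; a quadric, so deg p = 2.
Then, symmetry: the z-axis is an axis of rotation, so x and y enter only as x² + y².
Next, from the axis intercepts and sections: it crosses the z-axis at the gridline z = 0; a circular section at z = 2 has radius between 1 and 2.
Finally, solving for integer coefficients yields p as stated.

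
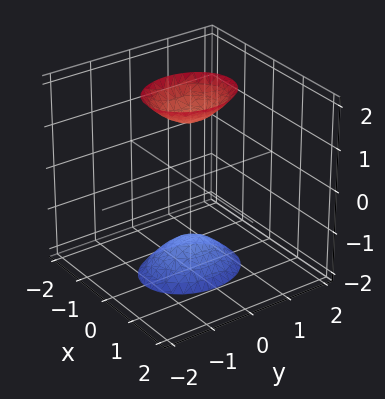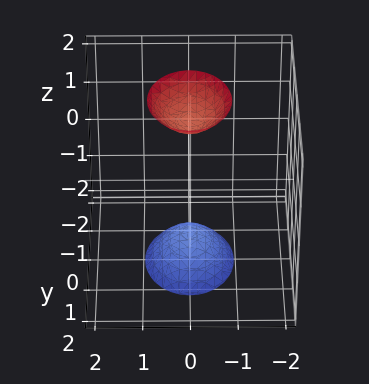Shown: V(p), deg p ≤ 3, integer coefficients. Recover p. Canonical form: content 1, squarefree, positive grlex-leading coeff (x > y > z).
1. The picture has 2 separate pieces. They look like related sheets of one shape, so recover p as a whole.
2. The degree is 2 — two sheets facing apart; a quadric.
3. Symmetries: it's symmetric under x → −x, forcing even powers of x; the y ↦ −y reflection is a symmetry, so y appears only in even powers; the z ↦ −z reflection is a symmetry, so z appears only in even powers.
4. Checking where it meets the axes: no x-intercept at any integer in the box; the surface avoids every integer y-axis point in the box.
5. Assembling these constraints gives the stated polynomial.

3*x^2 + 2*y^2 - z^2 + 2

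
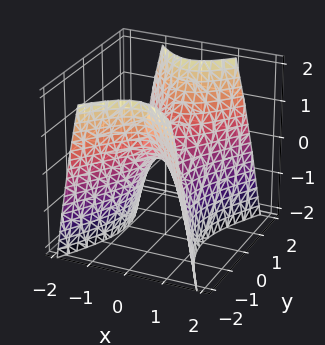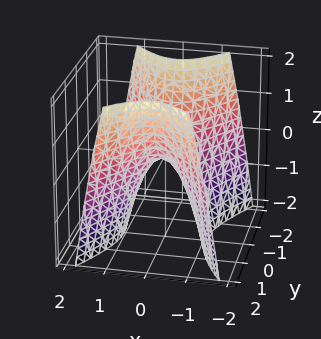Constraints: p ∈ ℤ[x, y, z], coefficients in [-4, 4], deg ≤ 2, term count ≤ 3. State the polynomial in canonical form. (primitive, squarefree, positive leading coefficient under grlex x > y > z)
2*x^2 - y^2 + z

1. The degree is 2 — a hyperbolic paraboloid; a quadric.
2. Symmetries: mirror symmetry y ↦ −y ⇒ only even powers of y; it's symmetric under x → −x, forcing even powers of x.
3. Against the integer gridlines: it crosses the y-axis at the gridline y = 0; it meets the z-axis at z = 0 (among the integer gridlines); it meets the x-axis at x = 0 (among the integer gridlines).
4. Solving for integer coefficients yields p as stated.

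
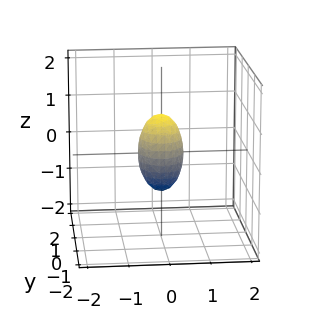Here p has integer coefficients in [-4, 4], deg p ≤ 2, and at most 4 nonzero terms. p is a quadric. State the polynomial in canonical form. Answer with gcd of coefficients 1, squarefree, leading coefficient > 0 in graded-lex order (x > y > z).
1. The degree is 2 — a closed, bounded, convex surface; a quadric.
2. Symmetries: it's symmetric under y → −y, forcing even powers of y; mirror symmetry x ↦ −x ⇒ only even powers of x; it's symmetric under z → −z, forcing even powers of z.
3. From the axis intercepts and sections: among the integer gridlines, it crosses the z-axis at z ∈ {-1, 1}.
4. Fitting integer coefficients to these (and the overall shape) gives p.

3*x^2 + 2*y^2 + z^2 - 1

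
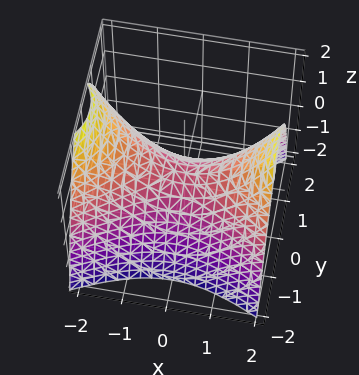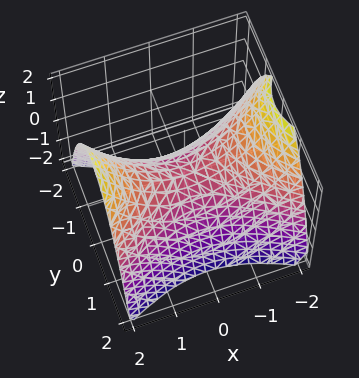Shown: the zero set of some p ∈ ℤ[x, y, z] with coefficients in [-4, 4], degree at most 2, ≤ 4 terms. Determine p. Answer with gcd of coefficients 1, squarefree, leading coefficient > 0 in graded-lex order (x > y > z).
(a) deg p = 2. A hyperbolic paraboloid; a quadric.
(b) Symmetries: it's symmetric under y → −y, forcing even powers of y; the x ↦ −x reflection is a symmetry, so x appears only in even powers.
(c) Checking where it meets the axes: one y-axis crossing is at y = 0; it crosses the x-axis at the gridline x = 0; one z-axis crossing is at z = 0.
(d) Together with the visible shape, these determine p as stated.

x^2 - 2*y^2 - 2*z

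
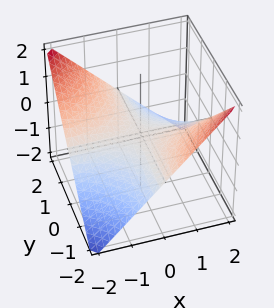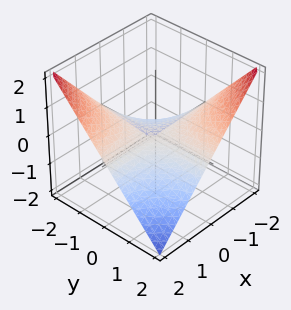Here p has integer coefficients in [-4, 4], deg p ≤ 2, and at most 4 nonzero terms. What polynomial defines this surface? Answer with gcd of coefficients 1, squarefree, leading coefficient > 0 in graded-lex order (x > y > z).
x*y + 2*z

1. deg p = 2.
2. From the visible intercepts: every point of the x-axis in the box is on the surface; every point of the y-axis in the box is on the surface; it crosses the z-axis at the gridline z = 0.
3. Fitting integer coefficients to these (and the overall shape) gives p.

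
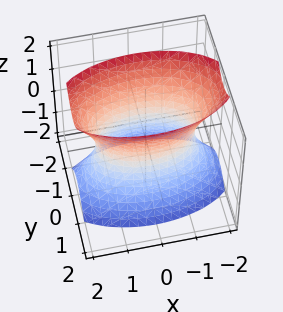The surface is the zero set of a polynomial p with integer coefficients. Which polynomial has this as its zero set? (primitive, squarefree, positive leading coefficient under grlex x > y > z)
x^2 + 3*y^2 - z^2 - 2

(a) Degree: an hourglass — one-sheet hyperboloid; a quadric, so deg p = 2.
(b) Symmetries: mirror symmetry z ↦ −z ⇒ only even powers of z; it's symmetric under y → −y, forcing even powers of y; the x ↦ −x reflection is a symmetry, so x appears only in even powers.
(c) Against the integer gridlines: no z-intercept at any integer in the box.
(d) Fitting integer coefficients to these (and the overall shape) gives p.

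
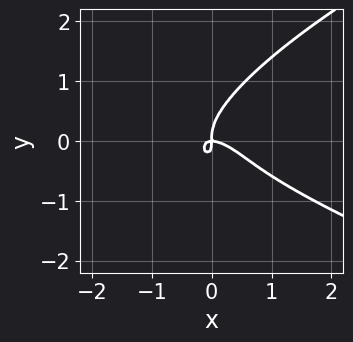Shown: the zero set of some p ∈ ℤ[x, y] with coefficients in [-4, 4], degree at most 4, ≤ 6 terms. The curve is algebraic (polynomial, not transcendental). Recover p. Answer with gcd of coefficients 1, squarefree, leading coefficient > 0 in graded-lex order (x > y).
The degree is 4 — a generic line meets the curve in up to 4 points.
Checking where it meets the axes: it crosses the y-axis at the gridline y = 0; it meets the x-axis at x = 0 (among the integer gridlines).
Solving for integer coefficients yields p as stated.

3*y^4 - 2*x^3 - 3*x^2*y - 2*x*y^2 - x*y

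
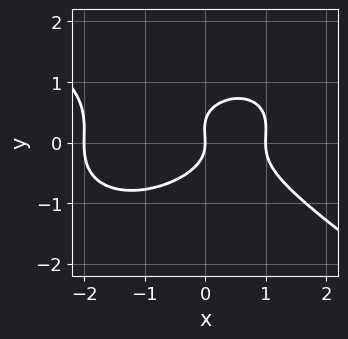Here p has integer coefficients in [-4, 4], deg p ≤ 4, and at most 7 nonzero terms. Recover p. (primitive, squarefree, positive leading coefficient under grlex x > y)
x^3 + 3*y^3 + x^2 - y^2 - 2*x

The degree is 3 — the shape is more complex than any degree-2 curve.
Reading off the gridlines: among the integer gridlines, it crosses the x-axis at x ∈ {-2, 0, 1}; it crosses the y-axis at the gridline y = 0.
Solving for integer coefficients yields p as stated.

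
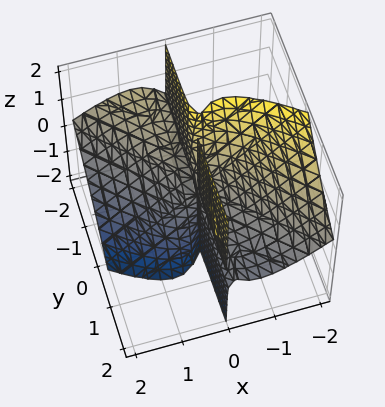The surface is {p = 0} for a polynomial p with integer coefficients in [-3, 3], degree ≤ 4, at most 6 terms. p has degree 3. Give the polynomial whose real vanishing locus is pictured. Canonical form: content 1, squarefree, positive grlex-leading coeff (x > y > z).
3*x^3 + 3*x^2*y + 3*x^2*z - x*y*z

(a) I count 3 distinct pieces. They look like related sheets of one shape, so recover p as a whole.
(b) Degree: a generic line meets the surface in up to 3 points, so deg p = 3.
(c) From the visible intercepts: the visible y-axis segment lies entirely on the surface; every point of the z-axis in the box is on the surface; it meets the x-axis at x = 0 (among the integer gridlines).
(d) Assembling these constraints gives the stated polynomial.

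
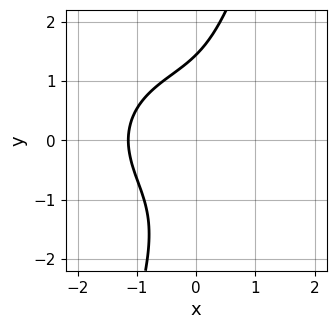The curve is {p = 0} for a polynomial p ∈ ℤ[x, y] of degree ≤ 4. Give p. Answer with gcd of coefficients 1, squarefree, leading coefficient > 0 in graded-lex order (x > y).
2*x^3 + 3*x*y^2 - y^3 + 3

Degree: a generic line meets the curve in up to 3 points, so deg p = 3.
The integer polynomial consistent with all of this is the stated p.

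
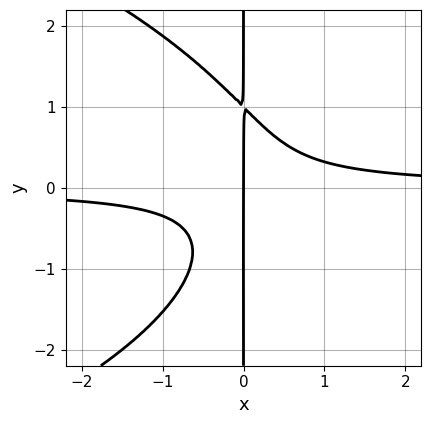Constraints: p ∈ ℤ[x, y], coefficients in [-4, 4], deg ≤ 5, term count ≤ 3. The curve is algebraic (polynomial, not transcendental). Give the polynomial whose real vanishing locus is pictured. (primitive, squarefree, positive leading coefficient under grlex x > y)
x*y^3 + 3*x^2*y - x

deg p = 4. The shape is more complex than any degree-3 curve.
Against the integer gridlines: it meets the x-axis at x = 0 (among the integer gridlines); every point of the y-axis in the box is on the curve.
These observations pin down the coefficients.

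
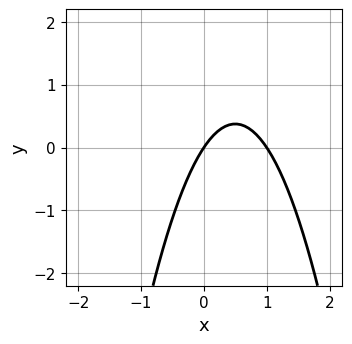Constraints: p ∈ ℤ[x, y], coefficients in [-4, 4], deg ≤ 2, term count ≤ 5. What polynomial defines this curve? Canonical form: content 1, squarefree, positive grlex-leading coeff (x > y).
3*x^2 - 3*x + 2*y

Degree: the shape is more complex than any degree-1 curve, so deg p = 2.
Observable constraints: among the integer gridlines, it crosses the x-axis at x ∈ {0, 1}; it meets the y-axis at y = 0 (among the integer gridlines).
Putting this together gives p.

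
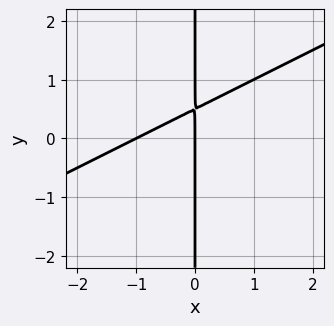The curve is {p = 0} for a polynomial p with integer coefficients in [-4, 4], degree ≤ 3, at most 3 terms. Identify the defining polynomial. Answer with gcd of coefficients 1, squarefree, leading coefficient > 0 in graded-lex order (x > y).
(a) The degree is 2 — the shape is more complex than any degree-1 curve.
(b) From the axis intercepts and sections: among the integer gridlines, it crosses the x-axis at x ∈ {-1, 0}; the visible y-axis segment lies entirely on the curve.
(c) Matching integer coefficients to the picture gives p.

x^2 - 2*x*y + x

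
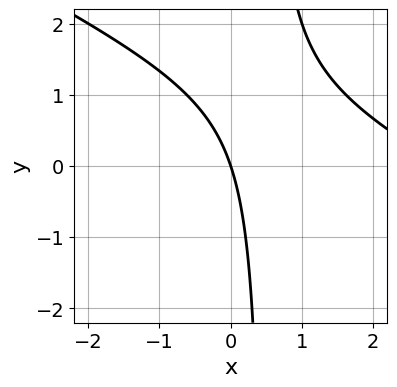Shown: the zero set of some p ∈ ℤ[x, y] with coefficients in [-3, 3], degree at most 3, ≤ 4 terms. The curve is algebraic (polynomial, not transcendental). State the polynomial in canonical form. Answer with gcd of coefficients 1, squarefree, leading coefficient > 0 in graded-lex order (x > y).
First, the degree is 2 — a generic line meets the curve in up to 2 points.
Next, against the integer gridlines: it crosses the x-axis at the gridline x = 0; it meets the y-axis at y = 0 (among the integer gridlines).
Finally, assembling these constraints gives the stated polynomial.

x^2 + 2*x*y - 3*x - y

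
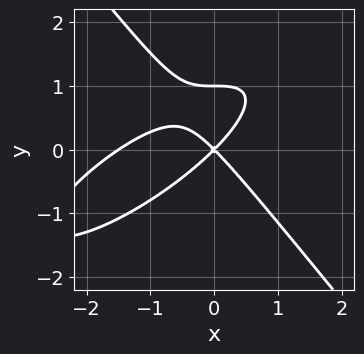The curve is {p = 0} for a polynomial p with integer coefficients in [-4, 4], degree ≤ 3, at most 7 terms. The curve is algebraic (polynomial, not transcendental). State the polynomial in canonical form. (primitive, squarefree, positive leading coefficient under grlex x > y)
2*x^3 - 3*x^2*y + 3*y^3 + 3*x^2 - 3*y^2

First, degree: the shape is more complex than any degree-2 curve, so deg p = 3.
Then, from the axis intercepts and sections: it meets the x-axis at x = 0 (among the integer gridlines); among the integer gridlines, it crosses the y-axis at y ∈ {0, 1}.
Finally, the integer polynomial consistent with all of this is the stated p.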